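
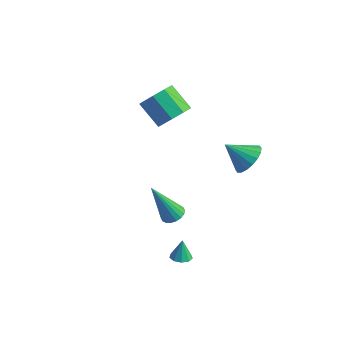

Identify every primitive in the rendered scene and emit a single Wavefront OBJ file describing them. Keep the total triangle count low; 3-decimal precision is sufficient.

v -2.392 2.012 3.35
v -2.006 1.357 3.85
v -3.162 1.393 4.79
v -3.548 2.048 4.29
v -1.823 1.916 4.054
v -2.979 1.953 4.993
v -1.906 2.52 3.928
v -3.062 2.556 4.868
v -2.217 2.886 3.532
v -3.373 2.923 4.471
v -2.61 2.843 3.05
v -3.765 2.88 3.99
v -2.901 2.411 2.71
v -4.056 2.448 3.649
v -2.954 1.792 2.668
v -4.109 1.829 3.608
v -2.744 1.276 2.946
v -3.9 1.313 3.886
v -2.37 1.104 3.413
v -3.525 1.141 4.353
v 0.635 3.52 1.105
v 0.962 4.011 1.758
v -0.275 2.94 1.995
v 0.676 4.237 1.614
v 0.382 4.321 1.368
v 0.139 4.246 1.071
v -0.006 4.028 0.78
v -0.024 3.709 0.553
v 0.088 3.353 0.436
v 0.309 3.03 0.451
v 0.594 2.804 0.595
v 0.888 2.72 0.841
v 1.131 2.795 1.138
v 1.277 3.013 1.429
v 1.295 3.332 1.656
v 1.182 3.688 1.773
v 1.302 -2.386 1.744
v 1.659 -2.028 1.986
v 0.698 -3.074 3.656
v 1.45 -1.894 1.968
v 1.211 -1.857 1.906
v 0.991 -1.925 1.812
v 0.832 -2.084 1.704
v 0.766 -2.303 1.605
v 0.806 -2.538 1.533
v 0.945 -2.743 1.503
v 1.154 -2.877 1.52
v 1.393 -2.914 1.582
v 1.613 -2.846 1.677
v 1.772 -2.687 1.784
v 1.838 -2.468 1.884
v 1.798 -2.233 1.956
v 1.113 -1.637 -1.954
v 1.615 -1.701 -1.898
v 1.027 -1.443 -0.966
v 1.545 -1.367 -1.969
v 1.273 -1.159 -2.033
v 0.925 -1.174 -2.06
v 0.665 -1.406 -2.037
v 0.615 -1.746 -1.975
v 0.797 -2.034 -1.903
v 1.127 -2.137 -1.855
v 1.45 -2.005 -1.853
f 2 1 5
f 2 5 3
f 3 5 6
f 3 6 4
f 5 1 7
f 5 7 6
f 6 7 8
f 6 8 4
f 7 1 9
f 7 9 8
f 8 9 10
f 8 10 4
f 9 1 11
f 9 11 10
f 10 11 12
f 10 12 4
f 11 1 13
f 11 13 12
f 12 13 14
f 12 14 4
f 13 1 15
f 13 15 14
f 14 15 16
f 14 16 4
f 15 1 17
f 15 17 16
f 16 17 18
f 16 18 4
f 17 1 19
f 17 19 18
f 18 19 20
f 18 20 4
f 19 1 2
f 19 2 20
f 20 2 3
f 20 3 4
f 22 21 24
f 22 24 23
f 24 21 25
f 24 25 23
f 25 21 26
f 25 26 23
f 26 21 27
f 26 27 23
f 27 21 28
f 27 28 23
f 28 21 29
f 28 29 23
f 29 21 30
f 29 30 23
f 30 21 31
f 30 31 23
f 31 21 32
f 31 32 23
f 32 21 33
f 32 33 23
f 33 21 34
f 33 34 23
f 34 21 35
f 34 35 23
f 35 21 36
f 35 36 23
f 36 21 22
f 36 22 23
f 38 37 40
f 38 40 39
f 40 37 41
f 40 41 39
f 41 37 42
f 41 42 39
f 42 37 43
f 42 43 39
f 43 37 44
f 43 44 39
f 44 37 45
f 44 45 39
f 45 37 46
f 45 46 39
f 46 37 47
f 46 47 39
f 47 37 48
f 47 48 39
f 48 37 49
f 48 49 39
f 49 37 50
f 49 50 39
f 50 37 51
f 50 51 39
f 51 37 52
f 51 52 39
f 52 37 38
f 52 38 39
f 54 53 56
f 54 56 55
f 56 53 57
f 56 57 55
f 57 53 58
f 57 58 55
f 58 53 59
f 58 59 55
f 59 53 60
f 59 60 55
f 60 53 61
f 60 61 55
f 61 53 62
f 61 62 55
f 62 53 63
f 62 63 55
f 63 53 54
f 63 54 55



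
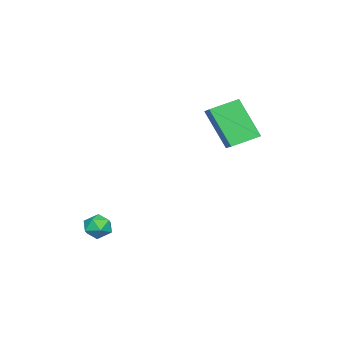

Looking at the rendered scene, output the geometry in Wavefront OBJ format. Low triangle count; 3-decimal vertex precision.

v 2.85 -1.846 -1.69
v 3.244 -2.302 -1.988
v 2.576 -2.578 -0.932
v 2.97 -3.034 -1.23
v 3.244 -2.505 -0.918
v 3.414 -2.053 -1.387
v 2.406 -2.827 -1.533
v 2.576 -2.375 -2.002
v 2.97 -2.909 -1.891
v 3.488 -2.71 -1.511
v 2.332 -2.17 -1.409
v 2.85 -1.971 -1.029
v -2.096 0.915 1.652
v -2.361 -0.181 3.471
v -3.004 1.835 2.074
v -3.269 0.739 3.892
v -1.311 1.481 2.108
v -1.576 0.385 3.926
v -2.219 2.401 2.529
v -2.484 1.305 4.348
f 1 12 6
f 1 6 2
f 1 2 8
f 1 8 11
f 1 11 12
f 2 6 10
f 6 12 5
f 12 11 3
f 11 8 7
f 8 2 9
f 4 10 5
f 4 5 3
f 4 3 7
f 4 7 9
f 4 9 10
f 5 10 6
f 3 5 12
f 7 3 11
f 9 7 8
f 10 9 2
f 14 16 13
f 17 14 13
f 13 16 15
f 15 17 13
f 14 20 16
f 18 14 17
f 18 20 14
f 16 20 15
f 19 17 15
f 15 20 19
f 19 18 17
f 20 18 19



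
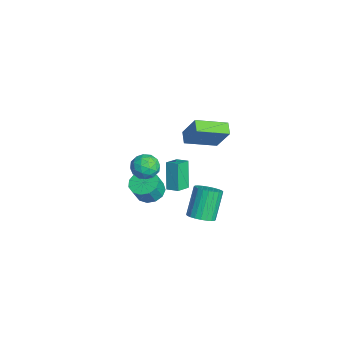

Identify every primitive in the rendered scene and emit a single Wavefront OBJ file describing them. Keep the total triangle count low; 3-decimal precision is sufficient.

v 1.885 2.968 -2.208
v 2.686 3.156 -1.842
v 1.715 3.8 -0.047
v 0.915 3.612 -0.412
v 2.607 3.462 -1.995
v 1.636 4.106 -0.2
v 2.417 3.693 -2.18
v 1.447 4.337 -0.385
v 2.147 3.814 -2.369
v 1.177 4.458 -0.574
v 1.837 3.805 -2.534
v 0.867 4.449 -0.739
v 1.535 3.67 -2.649
v 0.564 4.314 -0.854
v 1.285 3.427 -2.697
v 0.315 4.071 -0.901
v 1.127 3.114 -2.67
v 0.157 3.758 -0.875
v 1.085 2.78 -2.573
v 0.114 3.424 -0.778
v 1.164 2.474 -2.42
v 0.193 3.118 -0.625
v 1.353 2.243 -2.235
v 0.383 2.887 -0.44
v 1.623 2.122 -2.046
v 0.653 2.766 -0.251
v 1.933 2.131 -1.881
v 0.963 2.775 -0.086
v 2.236 2.266 -1.766
v 1.265 2.91 0.029
v 2.485 2.509 -1.719
v 1.515 3.153 0.077
v 2.643 2.822 -1.745
v 1.673 3.466 0.05
v -0.331 4.342 2.546
v -0.152 2.295 3.211
v -1.145 4.394 2.927
v -0.966 2.347 3.592
v 0.486 4.953 4.208
v 0.665 2.906 4.873
v -0.328 5.005 4.589
v -0.149 2.958 5.254
v -4.196 0.865 -4.5
v -3.438 1.532 -4.524
v -2.966 1.041 -3.244
v -3.724 0.375 -3.22
v -3.872 1.792 -4.265
v -3.4 1.302 -2.984
v -4.409 1.758 -4.08
v -3.937 1.268 -2.799
v -4.878 1.441 -4.028
v -4.406 0.951 -2.748
v -5.131 0.941 -4.127
v -4.659 0.45 -2.846
v -5.087 0.417 -4.344
v -4.615 -0.074 -3.063
v -4.76 0.035 -4.61
v -4.288 -0.456 -3.33
v -4.254 -0.083 -4.842
v -3.782 -0.574 -3.562
v -3.729 0.1 -4.965
v -3.258 -0.391 -3.685
v -3.353 0.526 -4.941
v -2.881 0.035 -3.661
v -3.244 1.06 -4.777
v -2.772 0.569 -3.496
v -0.571 0.597 1.193
v 0.264 0.764 1.653
v -0.304 -0.944 1.267
v 0.531 -0.777 1.727
v -0.31 -0.597 2.171
v -0.475 0.355 2.125
v 0.435 -0.535 0.795
v 0.27 0.417 0.749
v 0.885 0.064 1.407
v 0.425 0.025 2.257
v -0.465 -0.205 0.663
v -0.925 -0.244 1.513
v -0.177 0.816 1.416
v 0.137 -0.996 1.504
v -0.357 -0.89 1.764
v 0.133 -0.792 2.035
v -0.611 0.575 1.694
v -0.12 0.673 1.964
v -0.458 -0.127 2.268
v 0.08 -0.853 0.956
v 0.571 -0.755 1.226
v -0.173 0.612 0.885
v 0.317 0.71 1.156
v 0.418 -0.053 0.652
v 0.679 0.502 1.542
v 0.836 -0.403 1.586
v 0.779 -0.261 1.038
v 0.683 0.299 1.011
v 0.409 0.48 2.042
v 0.565 -0.426 2.085
v 0.071 -0.32 2.346
v -0.026 0.239 2.319
v 0.774 0.068 1.897
v -0.605 0.246 0.835
v -0.449 -0.66 0.878
v -0.014 -0.419 0.601
v -0.111 0.14 0.574
v -0.876 0.223 1.334
v -0.719 -0.682 1.378
v -0.723 -0.479 1.909
v -0.819 0.081 1.882
v -0.814 -0.248 1.023
v 1.186 0.999 0.168
v 0.332 1.122 1.961
v 0.482 1.765 -0.22
v -0.373 1.887 1.573
v 1.733 1.613 0.387
v 0.878 1.735 2.18
v 1.028 2.378 -0.001
v 0.174 2.501 1.792
f 2 1 5
f 2 5 3
f 3 5 6
f 3 6 4
f 5 1 7
f 5 7 6
f 6 7 8
f 6 8 4
f 7 1 9
f 7 9 8
f 8 9 10
f 8 10 4
f 9 1 11
f 9 11 10
f 10 11 12
f 10 12 4
f 11 1 13
f 11 13 12
f 12 13 14
f 12 14 4
f 13 1 15
f 13 15 14
f 14 15 16
f 14 16 4
f 15 1 17
f 15 17 16
f 16 17 18
f 16 18 4
f 17 1 19
f 17 19 18
f 18 19 20
f 18 20 4
f 19 1 21
f 19 21 20
f 20 21 22
f 20 22 4
f 21 1 23
f 21 23 22
f 22 23 24
f 22 24 4
f 23 1 25
f 23 25 24
f 24 25 26
f 24 26 4
f 25 1 27
f 25 27 26
f 26 27 28
f 26 28 4
f 27 1 29
f 27 29 28
f 28 29 30
f 28 30 4
f 29 1 31
f 29 31 30
f 30 31 32
f 30 32 4
f 31 1 33
f 31 33 32
f 32 33 34
f 32 34 4
f 33 1 2
f 33 2 34
f 34 2 3
f 34 3 4
f 36 38 35
f 39 36 35
f 35 38 37
f 37 39 35
f 36 42 38
f 40 36 39
f 40 42 36
f 38 42 37
f 41 39 37
f 37 42 41
f 41 40 39
f 42 40 41
f 44 43 47
f 44 47 45
f 45 47 48
f 45 48 46
f 47 43 49
f 47 49 48
f 48 49 50
f 48 50 46
f 49 43 51
f 49 51 50
f 50 51 52
f 50 52 46
f 51 43 53
f 51 53 52
f 52 53 54
f 52 54 46
f 53 43 55
f 53 55 54
f 54 55 56
f 54 56 46
f 55 43 57
f 55 57 56
f 56 57 58
f 56 58 46
f 57 43 59
f 57 59 58
f 58 59 60
f 58 60 46
f 59 43 61
f 59 61 60
f 60 61 62
f 60 62 46
f 61 43 63
f 61 63 62
f 62 63 64
f 62 64 46
f 63 43 65
f 63 65 64
f 64 65 66
f 64 66 46
f 65 43 44
f 65 44 66
f 66 44 45
f 66 45 46
f 67 104 83
f 104 78 107
f 83 107 72
f 104 107 83
f 67 83 79
f 83 72 84
f 79 84 68
f 83 84 79
f 67 79 88
f 79 68 89
f 88 89 74
f 79 89 88
f 67 88 100
f 88 74 103
f 100 103 77
f 88 103 100
f 67 100 104
f 100 77 108
f 104 108 78
f 100 108 104
f 68 84 95
f 84 72 98
f 95 98 76
f 84 98 95
f 72 107 85
f 107 78 106
f 85 106 71
f 107 106 85
f 78 108 105
f 108 77 101
f 105 101 69
f 108 101 105
f 77 103 102
f 103 74 90
f 102 90 73
f 103 90 102
f 74 89 94
f 89 68 91
f 94 91 75
f 89 91 94
f 70 96 82
f 96 76 97
f 82 97 71
f 96 97 82
f 70 82 80
f 82 71 81
f 80 81 69
f 82 81 80
f 70 80 87
f 80 69 86
f 87 86 73
f 80 86 87
f 70 87 92
f 87 73 93
f 92 93 75
f 87 93 92
f 70 92 96
f 92 75 99
f 96 99 76
f 92 99 96
f 71 97 85
f 97 76 98
f 85 98 72
f 97 98 85
f 69 81 105
f 81 71 106
f 105 106 78
f 81 106 105
f 73 86 102
f 86 69 101
f 102 101 77
f 86 101 102
f 75 93 94
f 93 73 90
f 94 90 74
f 93 90 94
f 76 99 95
f 99 75 91
f 95 91 68
f 99 91 95
f 110 112 109
f 113 110 109
f 109 112 111
f 111 113 109
f 110 116 112
f 114 110 113
f 114 116 110
f 112 116 111
f 115 113 111
f 111 116 115
f 115 114 113
f 116 114 115



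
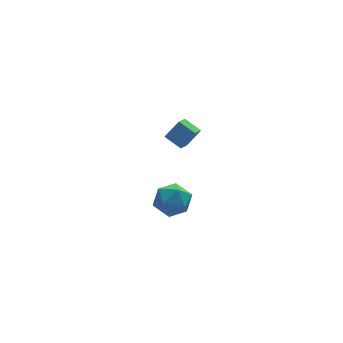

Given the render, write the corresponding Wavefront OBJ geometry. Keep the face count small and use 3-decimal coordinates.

v 0.259 -3.676 2.408
v -0.317 -4.431 2.901
v -0.399 -2.855 2.896
v -0.975 -3.61 3.389
v 1.075 -3.63 3.431
v 0.499 -4.385 3.924
v 0.417 -2.809 3.919
v -0.159 -3.564 4.412
v -0.429 -0.892 -3.931
v 0.417 -1.141 -3.074
v -0.497 -2.819 -4.426
v 0.349 -3.068 -3.569
v -0.782 -2.722 -3.233
v -0.741 -1.531 -2.928
v 0.661 -2.429 -4.572
v 0.702 -1.238 -4.267
v 1.091 -2.091 -3.47
v 0.199 -2.273 -2.643
v -0.279 -1.687 -4.857
v -1.171 -1.869 -4.03
f 2 4 1
f 5 2 1
f 1 4 3
f 3 5 1
f 2 8 4
f 6 2 5
f 6 8 2
f 4 8 3
f 7 5 3
f 3 8 7
f 7 6 5
f 8 6 7
f 9 20 14
f 9 14 10
f 9 10 16
f 9 16 19
f 9 19 20
f 10 14 18
f 14 20 13
f 20 19 11
f 19 16 15
f 16 10 17
f 12 18 13
f 12 13 11
f 12 11 15
f 12 15 17
f 12 17 18
f 13 18 14
f 11 13 20
f 15 11 19
f 17 15 16
f 18 17 10



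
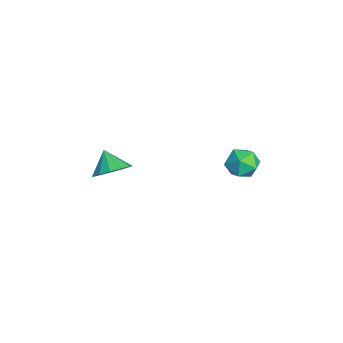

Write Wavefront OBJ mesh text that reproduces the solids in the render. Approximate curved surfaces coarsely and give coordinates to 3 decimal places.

v 0.061 3.612 1.684
v 0.578 3.134 1.067
v -0.078 2.366 2.533
v 0.439 1.888 1.916
v 0.835 2.553 2.442
v 0.92 3.324 1.917
v -0.42 2.176 1.683
v -0.335 2.947 1.158
v 0.28 2.247 1.066
v 1.056 2.48 1.535
v -0.556 3.02 2.065
v 0.22 3.253 2.534
v -0.627 -3.218 0.895
v 0.128 -3.336 1.54
v -1.453 -3.542 1.805
v -0.035 -2.799 1.583
v -0.386 -2.394 1.408
v -0.814 -2.251 1.07
v -1.182 -2.415 0.677
v -1.375 -2.834 0.353
v -1.33 -3.375 0.201
v -1.062 -3.866 0.27
v -0.656 -4.151 0.537
v -0.241 -4.14 0.918
v 0.052 -3.836 1.292
f 1 12 6
f 1 6 2
f 1 2 8
f 1 8 11
f 1 11 12
f 2 6 10
f 6 12 5
f 12 11 3
f 11 8 7
f 8 2 9
f 4 10 5
f 4 5 3
f 4 3 7
f 4 7 9
f 4 9 10
f 5 10 6
f 3 5 12
f 7 3 11
f 9 7 8
f 10 9 2
f 14 13 16
f 14 16 15
f 16 13 17
f 16 17 15
f 17 13 18
f 17 18 15
f 18 13 19
f 18 19 15
f 19 13 20
f 19 20 15
f 20 13 21
f 20 21 15
f 21 13 22
f 21 22 15
f 22 13 23
f 22 23 15
f 23 13 24
f 23 24 15
f 24 13 25
f 24 25 15
f 25 13 14
f 25 14 15



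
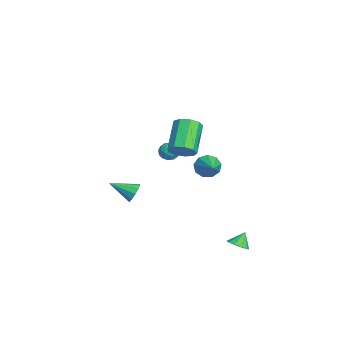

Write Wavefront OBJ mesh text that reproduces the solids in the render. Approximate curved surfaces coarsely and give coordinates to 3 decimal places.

v 4.138 3.401 -4.392
v 4.788 3.51 -4.188
v 3.802 3.859 -3.568
v 4.666 3.844 -4.423
v 4.342 4.009 -4.646
v 3.94 3.942 -4.772
v 3.614 3.668 -4.753
v 3.487 3.292 -4.596
v 3.609 2.958 -4.361
v 3.933 2.793 -4.137
v 4.335 2.861 -4.011
v 4.661 3.135 -4.031
v -2.597 2.498 -1.584
v -2.272 2.18 -2.302
v -0.823 2.622 -0.836
v -2.298 2.76 -2.336
v -2.464 3.218 -2.018
v -2.692 3.339 -1.497
v -2.876 3.067 -1.017
v -2.929 2.529 -0.802
v -2.827 1.977 -0.954
v -2.617 1.669 -1.4
v -2.398 1.749 -1.933
v -2.043 -1.894 -3.308
v -1.624 -1.694 -2.719
v -2.377 -3.366 -2.572
v -2.059 -1.555 -2.639
v -2.488 -1.546 -2.815
v -2.747 -1.669 -3.179
v -2.737 -1.878 -3.593
v -2.461 -2.093 -3.898
v -2.026 -2.232 -3.977
v -1.598 -2.242 -3.802
v -1.339 -2.118 -3.437
v -1.349 -1.909 -3.024
v 3.268 0.339 2.851
v 3.771 0.915 3.221
v 2.195 1.417 4.58
v 1.692 0.841 4.209
v 3.474 1.161 2.786
v 1.898 1.663 4.144
v 3.081 1.022 2.381
v 1.505 1.524 3.739
v 2.775 0.564 2.196
v 1.199 1.066 3.554
v 2.7 -0 2.317
v 1.124 0.502 3.676
v 2.89 -0.405 2.688
v 1.315 0.097 4.047
v 3.258 -0.462 3.135
v 1.682 0.04 4.494
v 3.63 -0.144 3.449
v 2.054 0.358 4.808
v 3.832 0.4 3.483
v 2.257 0.902 4.842
v -4.2 0.321 -0.69
v -3.827 0.751 -0.292
v -3.253 -0.131 -1.088
v -2.88 0.299 -0.69
v -3.254 -0.208 -0.398
v -3.839 0.072 -0.152
v -3.241 0.548 -1.228
v -3.826 0.828 -0.982
v -3.235 0.892 -0.625
v -3.243 0.424 -0.112
v -3.837 0.196 -1.268
v -3.845 -0.272 -0.755
v -4.097 0.576 -0.456
v -2.983 0.044 -0.924
v -3.203 -0.254 -0.752
v -2.984 -0.001 -0.518
v -4.104 0.177 -0.374
v -3.885 0.429 -0.14
v -3.548 -0.134 -0.202
v -3.195 0.191 -1.24
v -2.976 0.443 -1.006
v -4.096 0.621 -0.862
v -3.877 0.874 -0.628
v -3.532 0.754 -1.178
v -3.53 0.911 -0.418
v -2.973 0.645 -0.652
v -3.185 0.792 -0.968
v -3.529 0.956 -0.823
v -3.534 0.637 -0.116
v -2.977 0.37 -0.35
v -3.197 0.073 -0.179
v -3.541 0.237 -0.034
v -3.186 0.719 -0.312
v -4.103 0.25 -1.03
v -3.546 -0.017 -1.264
v -3.539 0.383 -1.346
v -3.883 0.547 -1.201
v -4.107 -0.025 -0.728
v -3.55 -0.291 -0.962
v -3.551 -0.336 -0.557
v -3.895 -0.172 -0.412
v -3.894 -0.099 -1.068
f 2 1 4
f 2 4 3
f 4 1 5
f 4 5 3
f 5 1 6
f 5 6 3
f 6 1 7
f 6 7 3
f 7 1 8
f 7 8 3
f 8 1 9
f 8 9 3
f 9 1 10
f 9 10 3
f 10 1 11
f 10 11 3
f 11 1 12
f 11 12 3
f 12 1 2
f 12 2 3
f 14 13 16
f 14 16 15
f 16 13 17
f 16 17 15
f 17 13 18
f 17 18 15
f 18 13 19
f 18 19 15
f 19 13 20
f 19 20 15
f 20 13 21
f 20 21 15
f 21 13 22
f 21 22 15
f 22 13 23
f 22 23 15
f 23 13 14
f 23 14 15
f 25 24 27
f 25 27 26
f 27 24 28
f 27 28 26
f 28 24 29
f 28 29 26
f 29 24 30
f 29 30 26
f 30 24 31
f 30 31 26
f 31 24 32
f 31 32 26
f 32 24 33
f 32 33 26
f 33 24 34
f 33 34 26
f 34 24 35
f 34 35 26
f 35 24 25
f 35 25 26
f 37 36 40
f 37 40 38
f 38 40 41
f 38 41 39
f 40 36 42
f 40 42 41
f 41 42 43
f 41 43 39
f 42 36 44
f 42 44 43
f 43 44 45
f 43 45 39
f 44 36 46
f 44 46 45
f 45 46 47
f 45 47 39
f 46 36 48
f 46 48 47
f 47 48 49
f 47 49 39
f 48 36 50
f 48 50 49
f 49 50 51
f 49 51 39
f 50 36 52
f 50 52 51
f 51 52 53
f 51 53 39
f 52 36 54
f 52 54 53
f 53 54 55
f 53 55 39
f 54 36 37
f 54 37 55
f 55 37 38
f 55 38 39
f 56 93 72
f 93 67 96
f 72 96 61
f 93 96 72
f 56 72 68
f 72 61 73
f 68 73 57
f 72 73 68
f 56 68 77
f 68 57 78
f 77 78 63
f 68 78 77
f 56 77 89
f 77 63 92
f 89 92 66
f 77 92 89
f 56 89 93
f 89 66 97
f 93 97 67
f 89 97 93
f 57 73 84
f 73 61 87
f 84 87 65
f 73 87 84
f 61 96 74
f 96 67 95
f 74 95 60
f 96 95 74
f 67 97 94
f 97 66 90
f 94 90 58
f 97 90 94
f 66 92 91
f 92 63 79
f 91 79 62
f 92 79 91
f 63 78 83
f 78 57 80
f 83 80 64
f 78 80 83
f 59 85 71
f 85 65 86
f 71 86 60
f 85 86 71
f 59 71 69
f 71 60 70
f 69 70 58
f 71 70 69
f 59 69 76
f 69 58 75
f 76 75 62
f 69 75 76
f 59 76 81
f 76 62 82
f 81 82 64
f 76 82 81
f 59 81 85
f 81 64 88
f 85 88 65
f 81 88 85
f 60 86 74
f 86 65 87
f 74 87 61
f 86 87 74
f 58 70 94
f 70 60 95
f 94 95 67
f 70 95 94
f 62 75 91
f 75 58 90
f 91 90 66
f 75 90 91
f 64 82 83
f 82 62 79
f 83 79 63
f 82 79 83
f 65 88 84
f 88 64 80
f 84 80 57
f 88 80 84



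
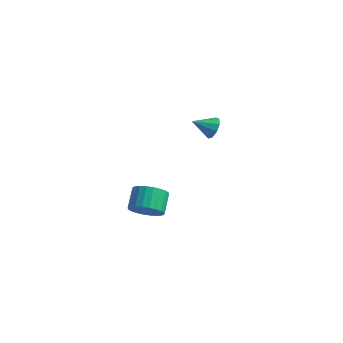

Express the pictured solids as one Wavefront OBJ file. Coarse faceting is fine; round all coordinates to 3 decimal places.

v -0.607 -3.029 2.86
v -0.296 -2.548 2.192
v -0.521 -1.569 2.793
v -0.833 -2.051 3.46
v -0.628 -2.573 2.108
v -0.853 -1.594 2.708
v -0.956 -2.667 2.138
v -1.182 -1.688 2.738
v -1.232 -2.816 2.278
v -1.457 -1.837 2.878
v -1.413 -2.998 2.506
v -1.638 -2.019 3.107
v -1.471 -3.184 2.789
v -1.696 -2.206 3.389
v -1.397 -3.347 3.082
v -1.622 -2.369 3.682
v -1.204 -3.462 3.341
v -1.429 -2.483 3.942
v -0.919 -3.511 3.527
v -1.144 -2.532 4.128
v -0.587 -3.486 3.612
v -0.812 -2.507 4.212
v -0.258 -3.392 3.582
v -0.484 -2.413 4.182
v 0.017 -3.243 3.442
v -0.208 -2.264 4.042
v 0.198 -3.061 3.213
v -0.027 -2.082 3.814
v 0.256 -2.874 2.931
v 0.031 -1.896 3.531
v 0.182 -2.711 2.638
v -0.043 -1.733 3.238
v -0.011 -2.597 2.378
v -0.236 -1.618 2.979
v -0.32 3.982 3.508
v 0.07 3.873 4.029
v -1.24 3.478 4.092
v -0.128 4.277 4.067
v -0.416 4.543 3.843
v -0.659 4.547 3.463
v -0.744 4.286 3.104
v -0.631 3.884 2.934
v -0.372 3.527 3.033
v -0.089 3.384 3.354
v 0.085 3.52 3.748
f 2 1 5
f 2 5 3
f 3 5 6
f 3 6 4
f 5 1 7
f 5 7 6
f 6 7 8
f 6 8 4
f 7 1 9
f 7 9 8
f 8 9 10
f 8 10 4
f 9 1 11
f 9 11 10
f 10 11 12
f 10 12 4
f 11 1 13
f 11 13 12
f 12 13 14
f 12 14 4
f 13 1 15
f 13 15 14
f 14 15 16
f 14 16 4
f 15 1 17
f 15 17 16
f 16 17 18
f 16 18 4
f 17 1 19
f 17 19 18
f 18 19 20
f 18 20 4
f 19 1 21
f 19 21 20
f 20 21 22
f 20 22 4
f 21 1 23
f 21 23 22
f 22 23 24
f 22 24 4
f 23 1 25
f 23 25 24
f 24 25 26
f 24 26 4
f 25 1 27
f 25 27 26
f 26 27 28
f 26 28 4
f 27 1 29
f 27 29 28
f 28 29 30
f 28 30 4
f 29 1 31
f 29 31 30
f 30 31 32
f 30 32 4
f 31 1 33
f 31 33 32
f 32 33 34
f 32 34 4
f 33 1 2
f 33 2 34
f 34 2 3
f 34 3 4
f 36 35 38
f 36 38 37
f 38 35 39
f 38 39 37
f 39 35 40
f 39 40 37
f 40 35 41
f 40 41 37
f 41 35 42
f 41 42 37
f 42 35 43
f 42 43 37
f 43 35 44
f 43 44 37
f 44 35 45
f 44 45 37
f 45 35 36
f 45 36 37



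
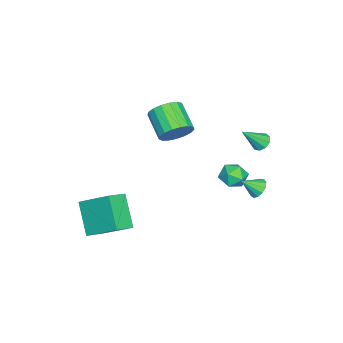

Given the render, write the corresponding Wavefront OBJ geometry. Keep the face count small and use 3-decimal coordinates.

v -2.915 3.824 -0.776
v -2.6 3.556 -1.182
v -2.145 3.016 0.356
v -2.418 3.889 -1.068
v -2.469 4.192 -0.817
v -2.729 4.323 -0.547
v -3.076 4.22 -0.384
v -3.348 3.932 -0.404
v -3.417 3.593 -0.599
v -3.252 3.363 -0.876
v -2.929 3.348 -1.107
v 0.064 0.322 1.115
v 0.672 0.31 1.832
v -0.377 -0.655 2.703
v -0.984 -0.642 1.985
v 0.413 0.668 1.916
v -0.636 -0.297 2.787
v 0.074 0.946 1.817
v -0.975 -0.018 2.688
v -0.267 1.082 1.557
v -1.316 0.118 2.428
v -0.532 1.044 1.196
v -1.581 0.079 2.067
v -0.661 0.841 0.816
v -1.709 -0.124 1.687
v -0.623 0.518 0.504
v -1.672 -0.446 1.375
v -0.428 0.151 0.332
v -1.477 -0.814 1.203
v -0.12 -0.177 0.34
v -1.169 -1.142 1.211
v 0.23 -0.39 0.525
v -0.819 -1.355 1.396
v 0.542 -0.441 0.845
v -0.506 -1.405 1.716
v 0.745 -0.316 1.227
v -0.304 -1.281 2.098
v 0.792 -0.045 1.583
v -0.257 -1.01 2.454
v -1.253 4.204 -3.064
v -1.033 3.892 -3.565
v -0.847 3.416 -2.396
v -0.774 4.113 -3.463
v -0.668 4.362 -3.234
v -0.747 4.561 -2.951
v -0.987 4.647 -2.704
v -1.312 4.592 -2.571
v -1.618 4.414 -2.595
v -1.808 4.169 -2.768
v -1.822 3.935 -3.035
v -1.656 3.787 -3.311
v -1.362 3.771 -3.509
v 2.356 -3.176 -3.154
v 3.351 -3.653 -2.683
v 2.638 -1.467 -2.022
v 3.634 -1.944 -1.55
v 3.466 -2.356 -4.67
v 4.462 -2.833 -4.198
v 3.749 -0.647 -3.537
v 4.744 -1.124 -3.066
v -2.955 3.202 -3.451
v -2.116 3.117 -3.329
v -3.064 1.843 -3.651
v -2.225 1.758 -3.529
v -2.73 1.969 -2.877
v -2.663 2.809 -2.754
v -2.517 2.151 -4.226
v -2.45 2.991 -4.103
v -1.845 2.467 -3.809
v -1.977 2.355 -2.975
v -3.203 2.605 -4.005
v -3.335 2.493 -3.171
f 2 1 4
f 2 4 3
f 4 1 5
f 4 5 3
f 5 1 6
f 5 6 3
f 6 1 7
f 6 7 3
f 7 1 8
f 7 8 3
f 8 1 9
f 8 9 3
f 9 1 10
f 9 10 3
f 10 1 11
f 10 11 3
f 11 1 2
f 11 2 3
f 13 12 16
f 13 16 14
f 14 16 17
f 14 17 15
f 16 12 18
f 16 18 17
f 17 18 19
f 17 19 15
f 18 12 20
f 18 20 19
f 19 20 21
f 19 21 15
f 20 12 22
f 20 22 21
f 21 22 23
f 21 23 15
f 22 12 24
f 22 24 23
f 23 24 25
f 23 25 15
f 24 12 26
f 24 26 25
f 25 26 27
f 25 27 15
f 26 12 28
f 26 28 27
f 27 28 29
f 27 29 15
f 28 12 30
f 28 30 29
f 29 30 31
f 29 31 15
f 30 12 32
f 30 32 31
f 31 32 33
f 31 33 15
f 32 12 34
f 32 34 33
f 33 34 35
f 33 35 15
f 34 12 36
f 34 36 35
f 35 36 37
f 35 37 15
f 36 12 38
f 36 38 37
f 37 38 39
f 37 39 15
f 38 12 13
f 38 13 39
f 39 13 14
f 39 14 15
f 41 40 43
f 41 43 42
f 43 40 44
f 43 44 42
f 44 40 45
f 44 45 42
f 45 40 46
f 45 46 42
f 46 40 47
f 46 47 42
f 47 40 48
f 47 48 42
f 48 40 49
f 48 49 42
f 49 40 50
f 49 50 42
f 50 40 51
f 50 51 42
f 51 40 52
f 51 52 42
f 52 40 41
f 52 41 42
f 54 56 53
f 57 54 53
f 53 56 55
f 55 57 53
f 54 60 56
f 58 54 57
f 58 60 54
f 56 60 55
f 59 57 55
f 55 60 59
f 59 58 57
f 60 58 59
f 61 72 66
f 61 66 62
f 61 62 68
f 61 68 71
f 61 71 72
f 62 66 70
f 66 72 65
f 72 71 63
f 71 68 67
f 68 62 69
f 64 70 65
f 64 65 63
f 64 63 67
f 64 67 69
f 64 69 70
f 65 70 66
f 63 65 72
f 67 63 71
f 69 67 68
f 70 69 62



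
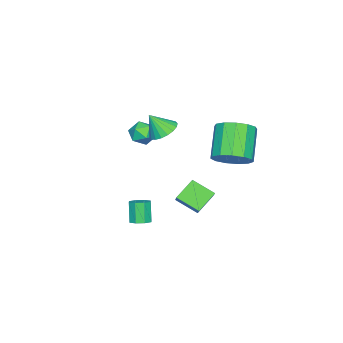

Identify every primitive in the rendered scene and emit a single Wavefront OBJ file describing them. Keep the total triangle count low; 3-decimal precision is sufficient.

v -3.266 -1.826 0.649
v -2.501 -2.027 0.824
v -3.599 -3.093 0.656
v -2.834 -3.294 0.831
v -3.289 -2.912 1.382
v -3.083 -2.129 1.377
v -3.017 -2.991 0.103
v -2.811 -2.208 0.098
v -2.347 -2.746 0.486
v -2.515 -2.697 1.277
v -3.585 -2.423 0.203
v -3.753 -2.374 0.994
v -0.795 -0.053 2.901
v 0.001 -0.049 2.665
v -0.465 -0.687 3.999
v -0.03 0.266 2.856
v -0.212 0.517 3.056
v -0.509 0.656 3.225
v -0.863 0.654 3.33
v -1.204 0.512 3.351
v -1.463 0.259 3.282
v -1.59 -0.057 3.138
v -1.56 -0.371 2.947
v -1.378 -0.623 2.747
v -1.08 -0.762 2.577
v -0.726 -0.76 2.472
v -0.386 -0.618 2.452
v -0.126 -0.364 2.52
v -4.095 -0.282 -2.921
v -3.116 0.325 -1.961
v -4.211 0.973 -3.597
v -3.231 1.58 -2.637
v -3.049 -0.64 -3.763
v -2.069 -0.033 -2.803
v -3.164 0.615 -4.439
v -2.185 1.222 -3.479
v -3.192 2.542 0.229
v -2.383 2.292 0.931
v -3.819 1.747 2.392
v -4.628 1.998 1.691
v -2.516 2.89 1.024
v -3.952 2.346 2.485
v -2.863 3.378 0.864
v -4.299 2.833 2.326
v -3.315 3.601 0.503
v -4.751 3.056 1.964
v -3.728 3.487 0.055
v -5.164 2.942 1.516
v -3.971 3.074 -0.338
v -5.407 2.529 1.124
v -3.966 2.492 -0.55
v -5.402 1.947 0.911
v -3.716 1.926 -0.516
v -5.152 1.381 0.946
v -3.299 1.555 -0.244
v -4.735 1.011 1.217
v -2.849 1.499 0.178
v -4.285 0.954 1.639
v -2.507 1.773 0.616
v -3.943 1.228 2.077
v 1.475 -0.093 -2.504
v 1.918 -0.459 -2.423
v 1.467 -0.753 -1.294
v 1.025 -0.387 -1.376
v 2.008 -0.049 -2.28
v 1.558 -0.342 -1.151
v 1.787 0.336 -2.269
v 1.336 0.042 -1.14
v 1.382 0.469 -2.395
v 0.932 0.175 -1.267
v 1.033 0.273 -2.586
v 0.582 -0.021 -1.457
v 0.942 -0.138 -2.729
v 0.492 -0.431 -1.6
v 1.164 -0.522 -2.74
v 0.713 -0.816 -1.611
v 1.568 -0.655 -2.613
v 1.118 -0.949 -1.485
f 1 12 6
f 1 6 2
f 1 2 8
f 1 8 11
f 1 11 12
f 2 6 10
f 6 12 5
f 12 11 3
f 11 8 7
f 8 2 9
f 4 10 5
f 4 5 3
f 4 3 7
f 4 7 9
f 4 9 10
f 5 10 6
f 3 5 12
f 7 3 11
f 9 7 8
f 10 9 2
f 14 13 16
f 14 16 15
f 16 13 17
f 16 17 15
f 17 13 18
f 17 18 15
f 18 13 19
f 18 19 15
f 19 13 20
f 19 20 15
f 20 13 21
f 20 21 15
f 21 13 22
f 21 22 15
f 22 13 23
f 22 23 15
f 23 13 24
f 23 24 15
f 24 13 25
f 24 25 15
f 25 13 26
f 25 26 15
f 26 13 27
f 26 27 15
f 27 13 28
f 27 28 15
f 28 13 14
f 28 14 15
f 30 32 29
f 33 30 29
f 29 32 31
f 31 33 29
f 30 36 32
f 34 30 33
f 34 36 30
f 32 36 31
f 35 33 31
f 31 36 35
f 35 34 33
f 36 34 35
f 38 37 41
f 38 41 39
f 39 41 42
f 39 42 40
f 41 37 43
f 41 43 42
f 42 43 44
f 42 44 40
f 43 37 45
f 43 45 44
f 44 45 46
f 44 46 40
f 45 37 47
f 45 47 46
f 46 47 48
f 46 48 40
f 47 37 49
f 47 49 48
f 48 49 50
f 48 50 40
f 49 37 51
f 49 51 50
f 50 51 52
f 50 52 40
f 51 37 53
f 51 53 52
f 52 53 54
f 52 54 40
f 53 37 55
f 53 55 54
f 54 55 56
f 54 56 40
f 55 37 57
f 55 57 56
f 56 57 58
f 56 58 40
f 57 37 59
f 57 59 58
f 58 59 60
f 58 60 40
f 59 37 38
f 59 38 60
f 60 38 39
f 60 39 40
f 62 61 65
f 62 65 63
f 63 65 66
f 63 66 64
f 65 61 67
f 65 67 66
f 66 67 68
f 66 68 64
f 67 61 69
f 67 69 68
f 68 69 70
f 68 70 64
f 69 61 71
f 69 71 70
f 70 71 72
f 70 72 64
f 71 61 73
f 71 73 72
f 72 73 74
f 72 74 64
f 73 61 75
f 73 75 74
f 74 75 76
f 74 76 64
f 75 61 77
f 75 77 76
f 76 77 78
f 76 78 64
f 77 61 62
f 77 62 78
f 78 62 63
f 78 63 64



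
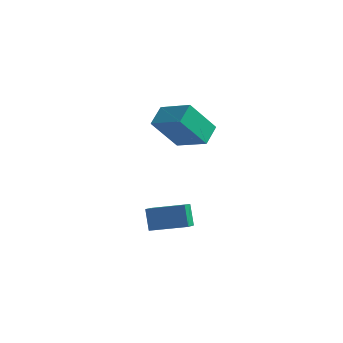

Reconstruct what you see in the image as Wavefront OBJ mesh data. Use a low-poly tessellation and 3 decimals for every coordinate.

v -0.328 0.386 3.103
v -0.364 1.378 3.621
v -1.879 0.674 2.443
v -1.915 1.666 2.961
v 0.495 1.234 1.539
v 0.459 2.226 2.057
v -1.056 1.522 0.879
v -1.092 2.514 1.397
v -1.664 0.283 -2.565
v -1.502 -0.579 -2.107
v -0.057 0.805 -2.15
v 0.106 -0.057 -1.693
v -1.266 -0.163 -3.547
v -1.103 -1.025 -3.09
v 0.342 0.359 -3.133
v 0.504 -0.503 -2.675
f 2 4 1
f 5 2 1
f 1 4 3
f 3 5 1
f 2 8 4
f 6 2 5
f 6 8 2
f 4 8 3
f 7 5 3
f 3 8 7
f 7 6 5
f 8 6 7
f 10 12 9
f 13 10 9
f 9 12 11
f 11 13 9
f 10 16 12
f 14 10 13
f 14 16 10
f 12 16 11
f 15 13 11
f 11 16 15
f 15 14 13
f 16 14 15



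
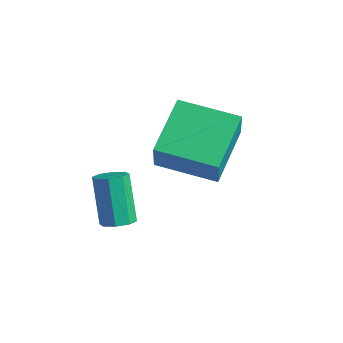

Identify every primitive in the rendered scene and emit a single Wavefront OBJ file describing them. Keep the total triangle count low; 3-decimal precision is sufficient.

v -1.088 2.776 -0.867
v -0.342 2.283 0.399
v -2.068 4.27 0.293
v -1.322 3.776 1.558
v 0.442 4.084 -1.258
v 1.188 3.59 0.007
v -0.538 5.577 -0.099
v 0.208 5.084 1.167
v -1.439 1.689 -3.316
v -1.021 1.346 -3.105
v -1.723 1.528 -1.414
v -2.141 1.871 -1.624
v -0.906 1.775 -3.104
v -1.608 1.957 -1.413
v -1.103 2.153 -3.226
v -1.805 2.335 -1.535
v -1.497 2.26 -3.401
v -2.199 2.442 -1.71
v -1.857 2.032 -3.526
v -2.559 2.214 -1.835
v -1.972 1.603 -3.527
v -2.674 1.785 -1.836
v -1.775 1.225 -3.405
v -2.477 1.407 -1.714
v -1.381 1.118 -3.23
v -2.083 1.3 -1.539
f 2 4 1
f 5 2 1
f 1 4 3
f 3 5 1
f 2 8 4
f 6 2 5
f 6 8 2
f 4 8 3
f 7 5 3
f 3 8 7
f 7 6 5
f 8 6 7
f 10 9 13
f 10 13 11
f 11 13 14
f 11 14 12
f 13 9 15
f 13 15 14
f 14 15 16
f 14 16 12
f 15 9 17
f 15 17 16
f 16 17 18
f 16 18 12
f 17 9 19
f 17 19 18
f 18 19 20
f 18 20 12
f 19 9 21
f 19 21 20
f 20 21 22
f 20 22 12
f 21 9 23
f 21 23 22
f 22 23 24
f 22 24 12
f 23 9 25
f 23 25 24
f 24 25 26
f 24 26 12
f 25 9 10
f 25 10 26
f 26 10 11
f 26 11 12



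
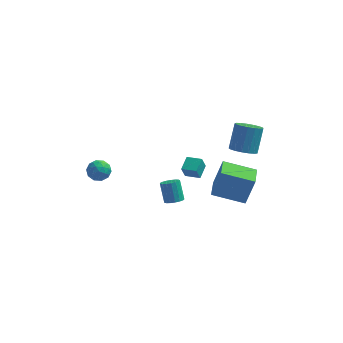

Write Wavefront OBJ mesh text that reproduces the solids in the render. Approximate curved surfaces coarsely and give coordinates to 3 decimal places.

v 0.261 2.688 -3.156
v 0.082 2.443 -2.363
v 0.447 3.566 -2.844
v 0.267 3.321 -2.05
v 1.133 2.459 -3.03
v 0.953 2.214 -2.236
v 1.318 3.337 -2.717
v 1.139 3.092 -1.924
v -3.46 -0.855 0.587
v -3.245 -1.223 0.027
v -4.475 -0.697 0.093
v -4.26 -1.065 -0.467
v -4.366 -1.39 0.149
v -3.738 -1.488 0.454
v -3.982 -0.432 -0.334
v -3.354 -0.53 -0.029
v -3.567 -0.962 -0.543
v -3.805 -1.554 -0.244
v -3.915 -0.366 0.364
v -4.153 -0.958 0.663
v -3.263 -1.053 0.35
v -4.457 -0.867 -0.23
v -4.519 -1.058 0.132
v -4.392 -1.275 -0.198
v -3.554 -1.209 0.601
v -3.427 -1.425 0.272
v -4.086 -1.523 0.344
v -4.293 -0.495 -0.152
v -4.166 -0.711 -0.481
v -3.328 -0.645 0.318
v -3.201 -0.862 -0.012
v -3.634 -0.397 -0.224
v -3.326 -1.116 -0.314
v -3.923 -1.023 -0.604
v -3.759 -0.651 -0.526
v -3.391 -0.708 -0.346
v -3.466 -1.464 -0.138
v -4.062 -1.371 -0.429
v -4.125 -1.562 -0.067
v -3.756 -1.62 0.113
v -3.655 -1.31 -0.473
v -3.658 -0.549 0.549
v -4.254 -0.456 0.258
v -3.964 -0.3 0.007
v -3.595 -0.358 0.187
v -3.797 -0.897 0.724
v -4.394 -0.804 0.434
v -4.329 -1.212 0.466
v -3.961 -1.269 0.646
v -4.065 -0.61 0.593
v 2.095 -0.527 -1.651
v 2.573 -0.308 0.06
v 2.048 0.783 -1.805
v 2.526 1.002 -0.094
v 3.934 -0.522 -2.166
v 4.412 -0.303 -0.455
v 3.887 0.788 -2.32
v 4.365 1.007 -0.609
v -0.067 0.708 -3.604
v 0.47 0.84 -3.515
v 0.144 1.444 -2.446
v -0.393 1.312 -2.536
v 0.376 1.046 -3.66
v 0.05 1.649 -2.591
v 0.181 1.174 -3.792
v -0.145 1.777 -2.723
v -0.07 1.195 -3.881
v -0.396 1.799 -2.812
v -0.322 1.105 -3.906
v -0.648 1.709 -2.837
v -0.514 0.924 -3.863
v -0.84 1.528 -2.794
v -0.605 0.694 -3.76
v -0.931 1.297 -2.691
v -0.572 0.467 -3.622
v -0.898 1.07 -2.553
v -0.423 0.295 -3.48
v -0.749 0.898 -2.411
v -0.193 0.218 -3.366
v -0.519 0.821 -2.297
v 0.066 0.253 -3.307
v -0.26 0.856 -2.238
v 0.294 0.393 -3.316
v -0.031 0.996 -2.247
v 0.44 0.604 -3.391
v 0.114 1.208 -2.322
v 3.539 1.669 0.356
v 4.065 2.124 -0.02
v 4.266 3.025 1.347
v 3.741 2.571 1.724
v 3.734 2.295 -0.085
v 3.935 3.196 1.283
v 3.359 2.323 -0.048
v 3.56 3.225 1.319
v 3.025 2.202 0.081
v 3.226 3.103 1.448
v 2.809 1.958 0.273
v 3.01 2.86 1.641
v 2.76 1.648 0.485
v 2.961 2.55 1.852
v 2.89 1.343 0.667
v 3.091 2.245 2.034
v 3.169 1.113 0.777
v 3.37 2.014 2.145
v 3.532 1.01 0.792
v 3.733 1.912 2.159
v 3.898 1.058 0.706
v 4.099 1.96 2.074
v 4.181 1.246 0.541
v 4.382 2.148 1.908
v 4.317 1.531 0.333
v 4.518 2.433 1.7
v 4.275 1.848 0.13
v 4.476 2.749 1.498
f 2 4 1
f 5 2 1
f 1 4 3
f 3 5 1
f 2 8 4
f 6 2 5
f 6 8 2
f 4 8 3
f 7 5 3
f 3 8 7
f 7 6 5
f 8 6 7
f 9 46 25
f 46 20 49
f 25 49 14
f 46 49 25
f 9 25 21
f 25 14 26
f 21 26 10
f 25 26 21
f 9 21 30
f 21 10 31
f 30 31 16
f 21 31 30
f 9 30 42
f 30 16 45
f 42 45 19
f 30 45 42
f 9 42 46
f 42 19 50
f 46 50 20
f 42 50 46
f 10 26 37
f 26 14 40
f 37 40 18
f 26 40 37
f 14 49 27
f 49 20 48
f 27 48 13
f 49 48 27
f 20 50 47
f 50 19 43
f 47 43 11
f 50 43 47
f 19 45 44
f 45 16 32
f 44 32 15
f 45 32 44
f 16 31 36
f 31 10 33
f 36 33 17
f 31 33 36
f 12 38 24
f 38 18 39
f 24 39 13
f 38 39 24
f 12 24 22
f 24 13 23
f 22 23 11
f 24 23 22
f 12 22 29
f 22 11 28
f 29 28 15
f 22 28 29
f 12 29 34
f 29 15 35
f 34 35 17
f 29 35 34
f 12 34 38
f 34 17 41
f 38 41 18
f 34 41 38
f 13 39 27
f 39 18 40
f 27 40 14
f 39 40 27
f 11 23 47
f 23 13 48
f 47 48 20
f 23 48 47
f 15 28 44
f 28 11 43
f 44 43 19
f 28 43 44
f 17 35 36
f 35 15 32
f 36 32 16
f 35 32 36
f 18 41 37
f 41 17 33
f 37 33 10
f 41 33 37
f 52 54 51
f 55 52 51
f 51 54 53
f 53 55 51
f 52 58 54
f 56 52 55
f 56 58 52
f 54 58 53
f 57 55 53
f 53 58 57
f 57 56 55
f 58 56 57
f 60 59 63
f 60 63 61
f 61 63 64
f 61 64 62
f 63 59 65
f 63 65 64
f 64 65 66
f 64 66 62
f 65 59 67
f 65 67 66
f 66 67 68
f 66 68 62
f 67 59 69
f 67 69 68
f 68 69 70
f 68 70 62
f 69 59 71
f 69 71 70
f 70 71 72
f 70 72 62
f 71 59 73
f 71 73 72
f 72 73 74
f 72 74 62
f 73 59 75
f 73 75 74
f 74 75 76
f 74 76 62
f 75 59 77
f 75 77 76
f 76 77 78
f 76 78 62
f 77 59 79
f 77 79 78
f 78 79 80
f 78 80 62
f 79 59 81
f 79 81 80
f 80 81 82
f 80 82 62
f 81 59 83
f 81 83 82
f 82 83 84
f 82 84 62
f 83 59 85
f 83 85 84
f 84 85 86
f 84 86 62
f 85 59 60
f 85 60 86
f 86 60 61
f 86 61 62
f 88 87 91
f 88 91 89
f 89 91 92
f 89 92 90
f 91 87 93
f 91 93 92
f 92 93 94
f 92 94 90
f 93 87 95
f 93 95 94
f 94 95 96
f 94 96 90
f 95 87 97
f 95 97 96
f 96 97 98
f 96 98 90
f 97 87 99
f 97 99 98
f 98 99 100
f 98 100 90
f 99 87 101
f 99 101 100
f 100 101 102
f 100 102 90
f 101 87 103
f 101 103 102
f 102 103 104
f 102 104 90
f 103 87 105
f 103 105 104
f 104 105 106
f 104 106 90
f 105 87 107
f 105 107 106
f 106 107 108
f 106 108 90
f 107 87 109
f 107 109 108
f 108 109 110
f 108 110 90
f 109 87 111
f 109 111 110
f 110 111 112
f 110 112 90
f 111 87 113
f 111 113 112
f 112 113 114
f 112 114 90
f 113 87 88
f 113 88 114
f 114 88 89
f 114 89 90



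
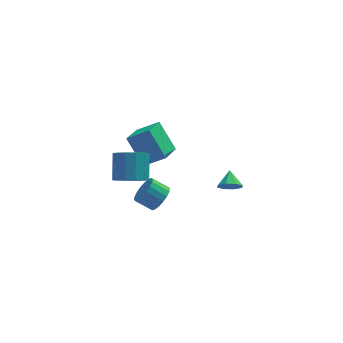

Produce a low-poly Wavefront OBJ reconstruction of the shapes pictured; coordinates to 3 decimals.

v 2.483 -0.426 -2.621
v 2.76 -0.087 -3.193
v 2.597 0.466 -2.039
v 2.212 -0.037 -3.163
v 1.823 -0.215 -2.815
v 1.821 -0.516 -2.353
v 2.207 -0.764 -2.048
v 2.755 -0.814 -2.079
v 3.144 -0.636 -2.426
v 3.146 -0.335 -2.888
v -1.984 4.57 -1.623
v -2.704 3.047 -0.99
v -0.763 4.317 -0.844
v -1.484 2.794 -0.211
v -1.196 3.546 -3.189
v -1.917 2.023 -2.556
v 0.024 3.293 -2.41
v -0.696 1.77 -1.777
v -1.6 -3.547 -0.312
v -1.125 -3.033 0.115
v -1.965 -2.759 0.719
v -2.44 -3.273 0.292
v -1.251 -2.822 -0.155
v -2.09 -2.548 0.449
v -1.446 -2.755 -0.456
v -2.285 -2.481 0.148
v -1.671 -2.844 -0.729
v -2.511 -2.57 -0.125
v -1.882 -3.073 -0.919
v -2.722 -2.799 -0.315
v -2.038 -3.396 -0.989
v -2.877 -3.122 -0.385
v -2.107 -3.748 -0.925
v -2.946 -3.475 -0.321
v -2.075 -4.061 -0.739
v -2.915 -3.787 -0.135
v -1.95 -4.272 -0.469
v -2.789 -3.998 0.135
v -1.755 -4.339 -0.168
v -2.594 -4.065 0.436
v -1.529 -4.25 0.105
v -2.369 -3.976 0.709
v -1.318 -4.021 0.295
v -2.158 -3.747 0.899
v -1.163 -3.698 0.365
v -2.002 -3.424 0.969
v -1.094 -3.345 0.301
v -1.933 -3.072 0.905
v -2.874 -1.046 -0.914
v -2.271 -0.539 -1.48
v -2.122 0.633 -0.272
v -2.726 0.126 0.294
v -2.775 -0.36 -1.592
v -2.626 0.813 -0.384
v -3.311 -0.398 -1.489
v -3.162 0.774 -0.281
v -3.708 -0.642 -1.203
v -3.559 0.53 0.005
v -3.84 -1.014 -0.826
v -3.691 0.158 0.383
v -3.666 -1.397 -0.476
v -3.517 -0.225 0.732
v -3.24 -1.668 -0.266
v -3.091 -0.496 0.942
v -2.699 -1.742 -0.261
v -2.55 -0.57 0.947
v -2.213 -1.594 -0.464
v -2.064 -0.422 0.744
v -1.937 -1.273 -0.81
v -1.788 -0.101 0.399
v -1.959 -0.88 -1.188
v -1.81 0.292 0.02
f 2 1 4
f 2 4 3
f 4 1 5
f 4 5 3
f 5 1 6
f 5 6 3
f 6 1 7
f 6 7 3
f 7 1 8
f 7 8 3
f 8 1 9
f 8 9 3
f 9 1 10
f 9 10 3
f 10 1 2
f 10 2 3
f 12 14 11
f 15 12 11
f 11 14 13
f 13 15 11
f 12 18 14
f 16 12 15
f 16 18 12
f 14 18 13
f 17 15 13
f 13 18 17
f 17 16 15
f 18 16 17
f 20 19 23
f 20 23 21
f 21 23 24
f 21 24 22
f 23 19 25
f 23 25 24
f 24 25 26
f 24 26 22
f 25 19 27
f 25 27 26
f 26 27 28
f 26 28 22
f 27 19 29
f 27 29 28
f 28 29 30
f 28 30 22
f 29 19 31
f 29 31 30
f 30 31 32
f 30 32 22
f 31 19 33
f 31 33 32
f 32 33 34
f 32 34 22
f 33 19 35
f 33 35 34
f 34 35 36
f 34 36 22
f 35 19 37
f 35 37 36
f 36 37 38
f 36 38 22
f 37 19 39
f 37 39 38
f 38 39 40
f 38 40 22
f 39 19 41
f 39 41 40
f 40 41 42
f 40 42 22
f 41 19 43
f 41 43 42
f 42 43 44
f 42 44 22
f 43 19 45
f 43 45 44
f 44 45 46
f 44 46 22
f 45 19 47
f 45 47 46
f 46 47 48
f 46 48 22
f 47 19 20
f 47 20 48
f 48 20 21
f 48 21 22
f 50 49 53
f 50 53 51
f 51 53 54
f 51 54 52
f 53 49 55
f 53 55 54
f 54 55 56
f 54 56 52
f 55 49 57
f 55 57 56
f 56 57 58
f 56 58 52
f 57 49 59
f 57 59 58
f 58 59 60
f 58 60 52
f 59 49 61
f 59 61 60
f 60 61 62
f 60 62 52
f 61 49 63
f 61 63 62
f 62 63 64
f 62 64 52
f 63 49 65
f 63 65 64
f 64 65 66
f 64 66 52
f 65 49 67
f 65 67 66
f 66 67 68
f 66 68 52
f 67 49 69
f 67 69 68
f 68 69 70
f 68 70 52
f 69 49 71
f 69 71 70
f 70 71 72
f 70 72 52
f 71 49 50
f 71 50 72
f 72 50 51
f 72 51 52



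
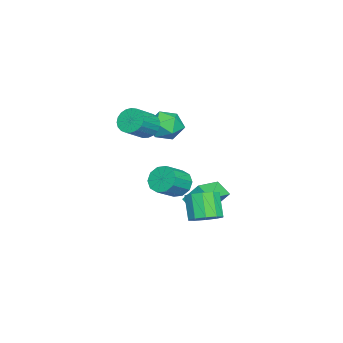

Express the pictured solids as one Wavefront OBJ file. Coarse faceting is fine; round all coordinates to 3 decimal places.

v -1.296 0.786 -2.24
v -1.329 1.688 -1.043
v -0.815 1.618 -2.854
v -0.848 2.52 -1.656
v 0.508 0.14 -1.704
v 0.475 1.042 -0.506
v 0.989 0.972 -2.317
v 0.956 1.874 -1.12
v -1.472 -2.498 2.78
v -1.124 -2.922 2.066
v 0.161 -3.485 3.026
v -0.188 -3.062 3.74
v -0.961 -2.586 2.044
v 0.324 -3.149 3.005
v -0.886 -2.234 2.15
v 0.399 -2.798 3.111
v -0.912 -1.929 2.365
v 0.372 -2.492 3.325
v -1.036 -1.722 2.651
v 0.249 -2.285 3.612
v -1.235 -1.649 2.96
v 0.05 -2.212 3.92
v -1.475 -1.723 3.237
v -0.19 -2.286 4.198
v -1.714 -1.931 3.435
v -0.43 -2.495 4.396
v -1.912 -2.238 3.52
v -0.627 -2.801 4.481
v -2.034 -2.589 3.477
v -0.749 -3.152 4.438
v -2.058 -2.924 3.314
v -0.774 -3.488 4.274
v -1.982 -3.186 3.057
v -0.697 -3.75 4.018
v -1.817 -3.329 2.753
v -0.532 -3.893 3.714
v -1.593 -3.329 2.454
v -0.308 -3.892 3.415
v -1.347 -3.184 2.211
v -0.063 -3.748 3.171
v 1.709 0.246 0.198
v 2.194 1.029 0.073
v 3.376 0.438 0.957
v 2.891 -0.346 1.082
v 1.873 1.093 0.545
v 3.055 0.501 1.429
v 1.489 0.833 0.885
v 2.671 0.242 1.769
v 1.189 0.349 0.962
v 2.371 -0.242 1.846
v 1.088 -0.175 0.748
v 2.27 -0.766 1.632
v 1.224 -0.538 0.323
v 2.406 -1.129 1.207
v 1.545 -0.601 -0.149
v 2.727 -1.193 0.735
v 1.929 -0.342 -0.489
v 3.111 -0.933 0.395
v 2.229 0.142 -0.566
v 3.411 -0.449 0.318
v 2.33 0.666 -0.352
v 3.512 0.075 0.532
v 4.322 2.514 -0.746
v 4.869 1.706 -0.664
v 4.005 1.257 0.668
v 3.458 2.066 0.586
v 5.135 2.145 -0.343
v 4.272 1.696 0.989
v 5.091 2.726 -0.177
v 4.227 2.277 1.156
v 4.753 3.226 -0.227
v 3.889 2.777 1.105
v 4.25 3.454 -0.476
v 3.386 3.005 0.856
v 3.775 3.323 -0.828
v 2.911 2.874 0.504
v 3.508 2.884 -1.149
v 2.645 2.435 0.183
v 3.553 2.303 -1.316
v 2.689 1.854 0.017
v 3.891 1.803 -1.265
v 3.027 1.354 0.067
v 4.394 1.575 -1.016
v 3.53 1.126 0.316
v -2.92 -1.251 2.905
v -2.325 -1.241 1.913
v -4.095 -2.519 2.187
v -3.5 -2.509 1.195
v -3.026 -2.96 2.149
v -2.3 -2.176 2.593
v -4.12 -1.584 1.507
v -3.394 -0.8 1.951
v -3.066 -1.446 1.049
v -2.391 -2.297 1.446
v -4.029 -1.463 2.654
v -3.354 -2.314 3.051
f 2 4 1
f 5 2 1
f 1 4 3
f 3 5 1
f 2 8 4
f 6 2 5
f 6 8 2
f 4 8 3
f 7 5 3
f 3 8 7
f 7 6 5
f 8 6 7
f 10 9 13
f 10 13 11
f 11 13 14
f 11 14 12
f 13 9 15
f 13 15 14
f 14 15 16
f 14 16 12
f 15 9 17
f 15 17 16
f 16 17 18
f 16 18 12
f 17 9 19
f 17 19 18
f 18 19 20
f 18 20 12
f 19 9 21
f 19 21 20
f 20 21 22
f 20 22 12
f 21 9 23
f 21 23 22
f 22 23 24
f 22 24 12
f 23 9 25
f 23 25 24
f 24 25 26
f 24 26 12
f 25 9 27
f 25 27 26
f 26 27 28
f 26 28 12
f 27 9 29
f 27 29 28
f 28 29 30
f 28 30 12
f 29 9 31
f 29 31 30
f 30 31 32
f 30 32 12
f 31 9 33
f 31 33 32
f 32 33 34
f 32 34 12
f 33 9 35
f 33 35 34
f 34 35 36
f 34 36 12
f 35 9 37
f 35 37 36
f 36 37 38
f 36 38 12
f 37 9 39
f 37 39 38
f 38 39 40
f 38 40 12
f 39 9 10
f 39 10 40
f 40 10 11
f 40 11 12
f 42 41 45
f 42 45 43
f 43 45 46
f 43 46 44
f 45 41 47
f 45 47 46
f 46 47 48
f 46 48 44
f 47 41 49
f 47 49 48
f 48 49 50
f 48 50 44
f 49 41 51
f 49 51 50
f 50 51 52
f 50 52 44
f 51 41 53
f 51 53 52
f 52 53 54
f 52 54 44
f 53 41 55
f 53 55 54
f 54 55 56
f 54 56 44
f 55 41 57
f 55 57 56
f 56 57 58
f 56 58 44
f 57 41 59
f 57 59 58
f 58 59 60
f 58 60 44
f 59 41 61
f 59 61 60
f 60 61 62
f 60 62 44
f 61 41 42
f 61 42 62
f 62 42 43
f 62 43 44
f 64 63 67
f 64 67 65
f 65 67 68
f 65 68 66
f 67 63 69
f 67 69 68
f 68 69 70
f 68 70 66
f 69 63 71
f 69 71 70
f 70 71 72
f 70 72 66
f 71 63 73
f 71 73 72
f 72 73 74
f 72 74 66
f 73 63 75
f 73 75 74
f 74 75 76
f 74 76 66
f 75 63 77
f 75 77 76
f 76 77 78
f 76 78 66
f 77 63 79
f 77 79 78
f 78 79 80
f 78 80 66
f 79 63 81
f 79 81 80
f 80 81 82
f 80 82 66
f 81 63 83
f 81 83 82
f 82 83 84
f 82 84 66
f 83 63 64
f 83 64 84
f 84 64 65
f 84 65 66
f 85 96 90
f 85 90 86
f 85 86 92
f 85 92 95
f 85 95 96
f 86 90 94
f 90 96 89
f 96 95 87
f 95 92 91
f 92 86 93
f 88 94 89
f 88 89 87
f 88 87 91
f 88 91 93
f 88 93 94
f 89 94 90
f 87 89 96
f 91 87 95
f 93 91 92
f 94 93 86



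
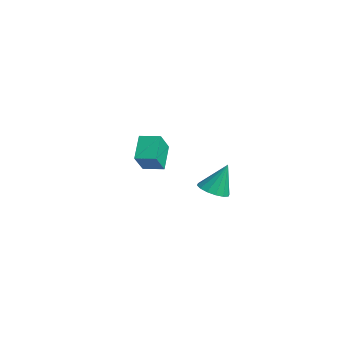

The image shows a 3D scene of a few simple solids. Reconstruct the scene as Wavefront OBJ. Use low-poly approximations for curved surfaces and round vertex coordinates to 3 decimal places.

v 3.764 -0.669 -3.871
v 4.649 -0.949 -3.814
v 3.896 0.109 -2.109
v 4.669 -0.509 -4.01
v 4.447 -0.113 -4.168
v 4.042 0.135 -4.247
v 3.562 0.167 -4.225
v 3.136 -0.025 -4.108
v 2.878 -0.389 -3.927
v 2.858 -0.829 -3.732
v 3.08 -1.225 -3.573
v 3.486 -1.473 -3.495
v 3.965 -1.505 -3.517
v 4.391 -1.313 -3.634
v -3.287 -1.681 -5.091
v -2.449 -2.531 -3.784
v -4.367 -0.939 -3.916
v -3.529 -1.788 -2.609
v -2.491 -0.712 -4.971
v -1.653 -1.561 -3.664
v -3.571 0.031 -3.796
v -2.733 -0.819 -2.489
f 2 1 4
f 2 4 3
f 4 1 5
f 4 5 3
f 5 1 6
f 5 6 3
f 6 1 7
f 6 7 3
f 7 1 8
f 7 8 3
f 8 1 9
f 8 9 3
f 9 1 10
f 9 10 3
f 10 1 11
f 10 11 3
f 11 1 12
f 11 12 3
f 12 1 13
f 12 13 3
f 13 1 14
f 13 14 3
f 14 1 2
f 14 2 3
f 16 18 15
f 19 16 15
f 15 18 17
f 17 19 15
f 16 22 18
f 20 16 19
f 20 22 16
f 18 22 17
f 21 19 17
f 17 22 21
f 21 20 19
f 22 20 21



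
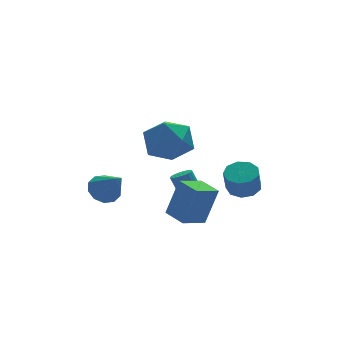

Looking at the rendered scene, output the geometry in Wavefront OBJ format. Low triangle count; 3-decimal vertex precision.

v 1.81 0.823 -0.25
v 2.313 0.864 -0.124
v 2.033 1.278 0.856
v 1.53 1.237 0.73
v 2.274 1.055 -0.216
v 1.994 1.47 0.764
v 2.154 1.207 -0.314
v 1.875 1.621 0.666
v 1.976 1.292 -0.401
v 1.696 1.706 0.579
v 1.768 1.296 -0.462
v 1.489 1.71 0.518
v 1.568 1.218 -0.486
v 1.289 1.632 0.494
v 1.409 1.072 -0.469
v 1.13 1.486 0.511
v 1.32 0.883 -0.415
v 1.041 1.297 0.565
v 1.316 0.683 -0.332
v 1.036 1.097 0.648
v 1.396 0.508 -0.235
v 1.117 0.922 0.745
v 1.549 0.387 -0.14
v 1.269 0.801 0.84
v 1.746 0.341 -0.065
v 1.467 0.755 0.915
v 1.955 0.379 -0.021
v 1.675 0.793 0.959
v 2.138 0.494 -0.017
v 1.858 0.908 0.963
v 2.265 0.665 -0.054
v 1.985 1.079 0.926
v 1.157 2.096 3.648
v 1.886 1.779 2.696
v -0.046 0.541 3.244
v 0.683 0.224 2.292
v 1.094 0.099 3.456
v 1.837 1.06 3.706
v 0.003 1.26 2.234
v 0.746 2.221 2.484
v 1.173 1.262 1.822
v 1.847 0.545 2.577
v -0.007 1.775 3.363
v 0.667 1.058 4.118
v 0.183 -2.104 -0.248
v 0.812 -2.079 1.534
v -0.109 -0.943 -0.161
v 0.52 -0.919 1.621
v 1.34 -1.781 -0.661
v 1.969 -1.757 1.121
v 1.048 -0.621 -0.574
v 1.677 -0.596 1.208
v -0.777 4.58 -1.425
v -0.112 4.319 -1.866
v -0.423 3.34 -0.155
v 0.047 4.693 -1.544
v -0.109 5.025 -1.176
v -0.52 5.187 -0.903
v -1.029 5.117 -0.83
v -1.442 4.842 -0.984
v -1.601 4.467 -1.306
v -1.445 4.136 -1.673
v -1.034 3.974 -1.946
v -0.524 4.044 -2.02
v 3.697 -0.557 0.405
v 4.263 -1.094 0.387
v 3.969 -1.439 1.498
v 3.403 -0.903 1.515
v 4.453 -0.634 0.581
v 4.159 -0.98 1.692
v 4.289 -0.139 0.691
v 3.995 -0.484 1.802
v 3.849 0.161 0.668
v 3.555 -0.184 1.779
v 3.337 0.125 0.521
v 3.043 -0.221 1.632
v 2.994 -0.231 0.32
v 2.7 -0.576 1.431
v 2.98 -0.739 0.158
v 2.686 -1.084 1.269
v 3.301 -1.162 0.112
v 3.007 -1.508 1.223
v 3.808 -1.302 0.202
v 3.514 -1.648 1.313
f 2 1 5
f 2 5 3
f 3 5 6
f 3 6 4
f 5 1 7
f 5 7 6
f 6 7 8
f 6 8 4
f 7 1 9
f 7 9 8
f 8 9 10
f 8 10 4
f 9 1 11
f 9 11 10
f 10 11 12
f 10 12 4
f 11 1 13
f 11 13 12
f 12 13 14
f 12 14 4
f 13 1 15
f 13 15 14
f 14 15 16
f 14 16 4
f 15 1 17
f 15 17 16
f 16 17 18
f 16 18 4
f 17 1 19
f 17 19 18
f 18 19 20
f 18 20 4
f 19 1 21
f 19 21 20
f 20 21 22
f 20 22 4
f 21 1 23
f 21 23 22
f 22 23 24
f 22 24 4
f 23 1 25
f 23 25 24
f 24 25 26
f 24 26 4
f 25 1 27
f 25 27 26
f 26 27 28
f 26 28 4
f 27 1 29
f 27 29 28
f 28 29 30
f 28 30 4
f 29 1 31
f 29 31 30
f 30 31 32
f 30 32 4
f 31 1 2
f 31 2 32
f 32 2 3
f 32 3 4
f 33 44 38
f 33 38 34
f 33 34 40
f 33 40 43
f 33 43 44
f 34 38 42
f 38 44 37
f 44 43 35
f 43 40 39
f 40 34 41
f 36 42 37
f 36 37 35
f 36 35 39
f 36 39 41
f 36 41 42
f 37 42 38
f 35 37 44
f 39 35 43
f 41 39 40
f 42 41 34
f 46 48 45
f 49 46 45
f 45 48 47
f 47 49 45
f 46 52 48
f 50 46 49
f 50 52 46
f 48 52 47
f 51 49 47
f 47 52 51
f 51 50 49
f 52 50 51
f 54 53 56
f 54 56 55
f 56 53 57
f 56 57 55
f 57 53 58
f 57 58 55
f 58 53 59
f 58 59 55
f 59 53 60
f 59 60 55
f 60 53 61
f 60 61 55
f 61 53 62
f 61 62 55
f 62 53 63
f 62 63 55
f 63 53 64
f 63 64 55
f 64 53 54
f 64 54 55
f 66 65 69
f 66 69 67
f 67 69 70
f 67 70 68
f 69 65 71
f 69 71 70
f 70 71 72
f 70 72 68
f 71 65 73
f 71 73 72
f 72 73 74
f 72 74 68
f 73 65 75
f 73 75 74
f 74 75 76
f 74 76 68
f 75 65 77
f 75 77 76
f 76 77 78
f 76 78 68
f 77 65 79
f 77 79 78
f 78 79 80
f 78 80 68
f 79 65 81
f 79 81 80
f 80 81 82
f 80 82 68
f 81 65 83
f 81 83 82
f 82 83 84
f 82 84 68
f 83 65 66
f 83 66 84
f 84 66 67
f 84 67 68



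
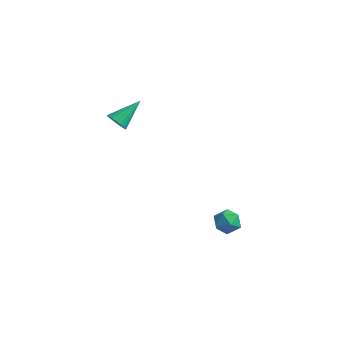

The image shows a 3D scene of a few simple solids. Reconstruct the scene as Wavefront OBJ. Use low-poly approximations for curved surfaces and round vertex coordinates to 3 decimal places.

v 1.983 2.918 -3.162
v 2.45 3.083 -3.633
v 2.05 1.857 -3.467
v 2.517 2.022 -3.938
v 2.673 2.061 -3.273
v 2.631 2.717 -3.085
v 1.869 2.223 -4.015
v 1.827 2.879 -3.827
v 2.38 2.654 -4.16
v 2.877 2.553 -3.701
v 1.623 2.387 -3.399
v 2.12 2.286 -2.94
v -3.806 3.056 0.03
v -3.589 2.714 0.418
v -3.374 4.284 0.87
v -3.397 2.752 0.264
v -3.286 2.85 0.063
v -3.277 2.989 -0.144
v -3.374 3.141 -0.316
v -3.555 3.276 -0.42
v -3.787 3.367 -0.435
v -4.022 3.397 -0.358
v -4.214 3.359 -0.204
v -4.326 3.261 -0.004
v -4.334 3.122 0.203
v -4.238 2.971 0.376
v -4.056 2.836 0.48
v -3.825 2.744 0.495
f 1 12 6
f 1 6 2
f 1 2 8
f 1 8 11
f 1 11 12
f 2 6 10
f 6 12 5
f 12 11 3
f 11 8 7
f 8 2 9
f 4 10 5
f 4 5 3
f 4 3 7
f 4 7 9
f 4 9 10
f 5 10 6
f 3 5 12
f 7 3 11
f 9 7 8
f 10 9 2
f 14 13 16
f 14 16 15
f 16 13 17
f 16 17 15
f 17 13 18
f 17 18 15
f 18 13 19
f 18 19 15
f 19 13 20
f 19 20 15
f 20 13 21
f 20 21 15
f 21 13 22
f 21 22 15
f 22 13 23
f 22 23 15
f 23 13 24
f 23 24 15
f 24 13 25
f 24 25 15
f 25 13 26
f 25 26 15
f 26 13 27
f 26 27 15
f 27 13 28
f 27 28 15
f 28 13 14
f 28 14 15



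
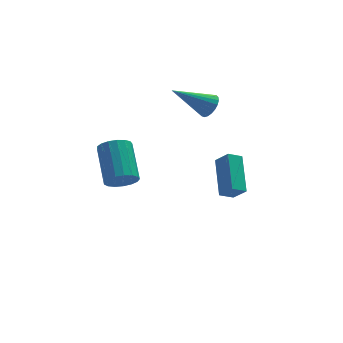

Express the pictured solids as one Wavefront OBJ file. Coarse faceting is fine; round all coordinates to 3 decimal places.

v 3.012 2.219 -2.653
v 2.304 2.073 -2.289
v 3.239 4.013 -1.489
v 2.53 3.867 -1.126
v 3.49 1.693 -1.934
v 2.781 1.547 -1.571
v 3.716 3.487 -0.771
v 3.008 3.341 -0.407
v 2.056 3.09 3.099
v 2.447 3.066 3.654
v 0.324 3.13 4.321
v 2.423 3.345 3.611
v 2.336 3.579 3.479
v 2.2 3.729 3.282
v 2.039 3.768 3.053
v 1.881 3.69 2.831
v 1.753 3.508 2.656
v 1.678 3.254 2.558
v 1.668 2.972 2.553
v 1.725 2.709 2.643
v 1.839 2.513 2.811
v 1.991 2.417 3.029
v 2.154 2.436 3.259
v 2.3 2.569 3.462
v 2.404 2.792 3.602
v -2.923 -2.068 2.236
v -2.531 -2.439 2.785
v -2.525 -0.764 3.914
v -2.917 -0.392 3.364
v -2.268 -2.295 2.57
v -2.262 -0.62 3.699
v -2.155 -2.1 2.279
v -2.149 -0.425 3.408
v -2.218 -1.897 1.978
v -2.212 -0.222 3.107
v -2.442 -1.733 1.736
v -2.436 -0.058 2.865
v -2.776 -1.645 1.608
v -2.771 0.03 2.737
v -3.144 -1.655 1.624
v -3.139 0.02 2.753
v -3.462 -1.759 1.78
v -3.456 -0.084 2.909
v -3.656 -1.934 2.041
v -3.65 -0.259 3.17
v -3.682 -2.139 2.345
v -3.676 -0.464 3.474
v -3.534 -2.328 2.625
v -3.528 -0.653 3.754
v -3.246 -2.457 2.816
v -3.24 -0.782 3.945
v -2.884 -2.497 2.873
v -2.878 -0.822 4.002
f 2 4 1
f 5 2 1
f 1 4 3
f 3 5 1
f 2 8 4
f 6 2 5
f 6 8 2
f 4 8 3
f 7 5 3
f 3 8 7
f 7 6 5
f 8 6 7
f 10 9 12
f 10 12 11
f 12 9 13
f 12 13 11
f 13 9 14
f 13 14 11
f 14 9 15
f 14 15 11
f 15 9 16
f 15 16 11
f 16 9 17
f 16 17 11
f 17 9 18
f 17 18 11
f 18 9 19
f 18 19 11
f 19 9 20
f 19 20 11
f 20 9 21
f 20 21 11
f 21 9 22
f 21 22 11
f 22 9 23
f 22 23 11
f 23 9 24
f 23 24 11
f 24 9 25
f 24 25 11
f 25 9 10
f 25 10 11
f 27 26 30
f 27 30 28
f 28 30 31
f 28 31 29
f 30 26 32
f 30 32 31
f 31 32 33
f 31 33 29
f 32 26 34
f 32 34 33
f 33 34 35
f 33 35 29
f 34 26 36
f 34 36 35
f 35 36 37
f 35 37 29
f 36 26 38
f 36 38 37
f 37 38 39
f 37 39 29
f 38 26 40
f 38 40 39
f 39 40 41
f 39 41 29
f 40 26 42
f 40 42 41
f 41 42 43
f 41 43 29
f 42 26 44
f 42 44 43
f 43 44 45
f 43 45 29
f 44 26 46
f 44 46 45
f 45 46 47
f 45 47 29
f 46 26 48
f 46 48 47
f 47 48 49
f 47 49 29
f 48 26 50
f 48 50 49
f 49 50 51
f 49 51 29
f 50 26 52
f 50 52 51
f 51 52 53
f 51 53 29
f 52 26 27
f 52 27 53
f 53 27 28
f 53 28 29



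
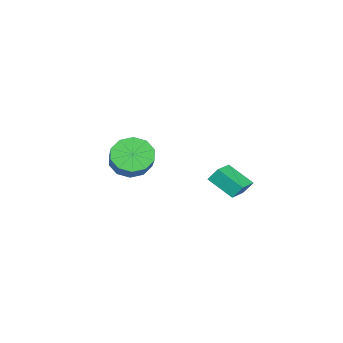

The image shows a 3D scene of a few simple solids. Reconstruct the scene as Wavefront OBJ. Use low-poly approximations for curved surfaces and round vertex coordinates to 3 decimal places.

v 2.615 -1.317 2.418
v 3.036 -1.056 1.608
v 4.067 -0.222 2.411
v 3.645 -0.483 3.222
v 2.62 -0.661 1.731
v 3.65 0.173 2.535
v 2.202 -0.516 2.117
v 3.232 0.318 2.921
v 1.941 -0.677 2.618
v 2.972 0.156 3.422
v 1.938 -1.083 3.042
v 2.968 -0.249 3.846
v 2.193 -1.578 3.229
v 3.224 -0.744 4.032
v 2.61 -1.973 3.105
v 3.64 -1.139 3.909
v 3.028 -2.118 2.719
v 4.058 -1.284 3.523
v 3.288 -1.956 2.218
v 4.319 -1.123 3.022
v 3.292 -1.551 1.794
v 4.322 -0.717 2.598
v -2.604 -0.276 0.246
v -2.714 0.182 0.892
v -2.702 0.944 -0.637
v -2.813 1.403 0.009
v -1.467 -0.123 0.331
v -1.578 0.336 0.977
v -1.566 1.098 -0.552
v -1.676 1.556 0.094
f 2 1 5
f 2 5 3
f 3 5 6
f 3 6 4
f 5 1 7
f 5 7 6
f 6 7 8
f 6 8 4
f 7 1 9
f 7 9 8
f 8 9 10
f 8 10 4
f 9 1 11
f 9 11 10
f 10 11 12
f 10 12 4
f 11 1 13
f 11 13 12
f 12 13 14
f 12 14 4
f 13 1 15
f 13 15 14
f 14 15 16
f 14 16 4
f 15 1 17
f 15 17 16
f 16 17 18
f 16 18 4
f 17 1 19
f 17 19 18
f 18 19 20
f 18 20 4
f 19 1 21
f 19 21 20
f 20 21 22
f 20 22 4
f 21 1 2
f 21 2 22
f 22 2 3
f 22 3 4
f 24 26 23
f 27 24 23
f 23 26 25
f 25 27 23
f 24 30 26
f 28 24 27
f 28 30 24
f 26 30 25
f 29 27 25
f 25 30 29
f 29 28 27
f 30 28 29



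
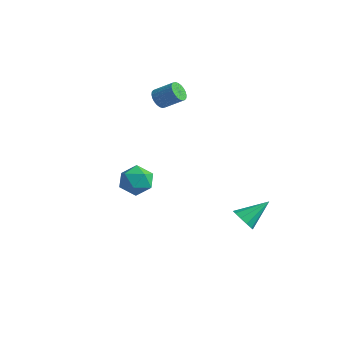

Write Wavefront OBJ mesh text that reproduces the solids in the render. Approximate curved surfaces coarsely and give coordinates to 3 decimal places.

v 3.581 0.872 -2.737
v 4.17 1.009 -3.26
v 4.179 2.308 -1.683
v 3.778 1.275 -3.399
v 3.31 1.387 -3.286
v 2.945 1.302 -2.963
v 2.823 1.053 -2.553
v 2.991 0.734 -2.214
v 3.383 0.468 -2.075
v 3.851 0.356 -2.188
v 4.216 0.441 -2.511
v 4.338 0.691 -2.921
v 0.227 -2.952 0.255
v 0.971 -3.454 0.783
v -0.951 -3.726 1.177
v -0.207 -4.228 1.705
v -0.328 -3.201 1.825
v 0.4 -2.723 1.255
v -0.38 -4.457 0.705
v 0.348 -3.979 0.135
v 0.595 -4.384 1.061
v 0.628 -3.608 1.753
v -0.608 -3.572 0.207
v -0.575 -2.796 0.899
v -4.212 2.601 2.845
v -3.802 2.635 2.291
v -2.778 3.173 3.081
v -3.188 3.139 3.635
v -3.921 2.876 2.282
v -2.898 3.414 3.072
v -4.086 3.075 2.359
v -3.063 3.613 3.149
v -4.269 3.202 2.51
v -3.246 3.74 3.3
v -4.443 3.237 2.712
v -3.42 3.775 3.502
v -4.583 3.176 2.934
v -3.56 3.714 3.724
v -4.665 3.027 3.143
v -3.642 3.565 3.933
v -4.679 2.813 3.306
v -3.656 3.351 4.096
v -4.622 2.567 3.399
v -3.598 3.105 4.189
v -4.502 2.326 3.408
v -3.479 2.864 4.198
v -4.337 2.127 3.331
v -3.314 2.665 4.121
v -4.154 2 3.18
v -3.131 2.538 3.97
v -3.98 1.965 2.978
v -2.957 2.503 3.768
v -3.84 2.026 2.756
v -2.817 2.564 3.546
v -3.758 2.175 2.547
v -2.735 2.713 3.337
v -3.744 2.389 2.384
v -2.721 2.927 3.174
f 2 1 4
f 2 4 3
f 4 1 5
f 4 5 3
f 5 1 6
f 5 6 3
f 6 1 7
f 6 7 3
f 7 1 8
f 7 8 3
f 8 1 9
f 8 9 3
f 9 1 10
f 9 10 3
f 10 1 11
f 10 11 3
f 11 1 12
f 11 12 3
f 12 1 2
f 12 2 3
f 13 24 18
f 13 18 14
f 13 14 20
f 13 20 23
f 13 23 24
f 14 18 22
f 18 24 17
f 24 23 15
f 23 20 19
f 20 14 21
f 16 22 17
f 16 17 15
f 16 15 19
f 16 19 21
f 16 21 22
f 17 22 18
f 15 17 24
f 19 15 23
f 21 19 20
f 22 21 14
f 26 25 29
f 26 29 27
f 27 29 30
f 27 30 28
f 29 25 31
f 29 31 30
f 30 31 32
f 30 32 28
f 31 25 33
f 31 33 32
f 32 33 34
f 32 34 28
f 33 25 35
f 33 35 34
f 34 35 36
f 34 36 28
f 35 25 37
f 35 37 36
f 36 37 38
f 36 38 28
f 37 25 39
f 37 39 38
f 38 39 40
f 38 40 28
f 39 25 41
f 39 41 40
f 40 41 42
f 40 42 28
f 41 25 43
f 41 43 42
f 42 43 44
f 42 44 28
f 43 25 45
f 43 45 44
f 44 45 46
f 44 46 28
f 45 25 47
f 45 47 46
f 46 47 48
f 46 48 28
f 47 25 49
f 47 49 48
f 48 49 50
f 48 50 28
f 49 25 51
f 49 51 50
f 50 51 52
f 50 52 28
f 51 25 53
f 51 53 52
f 52 53 54
f 52 54 28
f 53 25 55
f 53 55 54
f 54 55 56
f 54 56 28
f 55 25 57
f 55 57 56
f 56 57 58
f 56 58 28
f 57 25 26
f 57 26 58
f 58 26 27
f 58 27 28



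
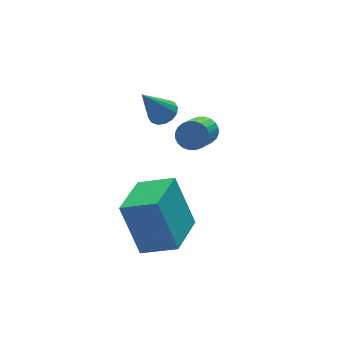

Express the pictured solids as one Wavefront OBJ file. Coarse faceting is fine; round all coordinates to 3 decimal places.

v -0.12 -1.312 -1.75
v -0.495 -0.468 0.225
v -1.163 -0.458 -2.313
v -1.537 0.386 -0.338
v 1.237 0.114 -2.102
v 0.863 0.958 -0.127
v 0.195 0.968 -2.665
v -0.18 1.812 -0.69
v 3.027 3.168 -0.118
v 3.266 3.418 0.397
v 2.312 2.322 1.372
v 2.073 2.072 0.858
v 3.071 3.557 0.363
v 2.117 2.461 1.338
v 2.869 3.637 0.255
v 1.915 2.541 1.231
v 2.692 3.646 0.091
v 1.738 2.55 1.067
v 2.565 3.582 -0.105
v 1.611 2.485 0.871
v 2.509 3.454 -0.303
v 1.555 2.358 0.673
v 2.531 3.283 -0.472
v 1.578 2.187 0.503
v 2.63 3.095 -0.588
v 1.676 1.999 0.387
v 2.788 2.918 -0.632
v 1.834 1.822 0.343
v 2.983 2.779 -0.598
v 2.029 1.683 0.377
v 3.185 2.699 -0.491
v 2.231 1.603 0.485
v 3.362 2.69 -0.327
v 2.408 1.594 0.649
v 3.489 2.755 -0.131
v 2.535 1.658 0.845
v 3.545 2.882 0.067
v 2.591 1.786 1.043
v 3.522 3.053 0.237
v 2.569 1.957 1.212
v 3.424 3.241 0.353
v 2.47 2.145 1.328
v 1.338 2.904 1.798
v 1.811 2.689 2.076
v 0.482 2.816 3.182
v 1.832 2.992 2.108
v 1.72 3.271 2.057
v 1.506 3.453 1.936
v 1.246 3.487 1.778
v 1.012 3.365 1.626
v 0.864 3.12 1.519
v 0.844 2.817 1.487
v 0.956 2.537 1.538
v 1.17 2.356 1.659
v 1.429 2.322 1.817
v 1.664 2.444 1.97
f 2 4 1
f 5 2 1
f 1 4 3
f 3 5 1
f 2 8 4
f 6 2 5
f 6 8 2
f 4 8 3
f 7 5 3
f 3 8 7
f 7 6 5
f 8 6 7
f 10 9 13
f 10 13 11
f 11 13 14
f 11 14 12
f 13 9 15
f 13 15 14
f 14 15 16
f 14 16 12
f 15 9 17
f 15 17 16
f 16 17 18
f 16 18 12
f 17 9 19
f 17 19 18
f 18 19 20
f 18 20 12
f 19 9 21
f 19 21 20
f 20 21 22
f 20 22 12
f 21 9 23
f 21 23 22
f 22 23 24
f 22 24 12
f 23 9 25
f 23 25 24
f 24 25 26
f 24 26 12
f 25 9 27
f 25 27 26
f 26 27 28
f 26 28 12
f 27 9 29
f 27 29 28
f 28 29 30
f 28 30 12
f 29 9 31
f 29 31 30
f 30 31 32
f 30 32 12
f 31 9 33
f 31 33 32
f 32 33 34
f 32 34 12
f 33 9 35
f 33 35 34
f 34 35 36
f 34 36 12
f 35 9 37
f 35 37 36
f 36 37 38
f 36 38 12
f 37 9 39
f 37 39 38
f 38 39 40
f 38 40 12
f 39 9 41
f 39 41 40
f 40 41 42
f 40 42 12
f 41 9 10
f 41 10 42
f 42 10 11
f 42 11 12
f 44 43 46
f 44 46 45
f 46 43 47
f 46 47 45
f 47 43 48
f 47 48 45
f 48 43 49
f 48 49 45
f 49 43 50
f 49 50 45
f 50 43 51
f 50 51 45
f 51 43 52
f 51 52 45
f 52 43 53
f 52 53 45
f 53 43 54
f 53 54 45
f 54 43 55
f 54 55 45
f 55 43 56
f 55 56 45
f 56 43 44
f 56 44 45



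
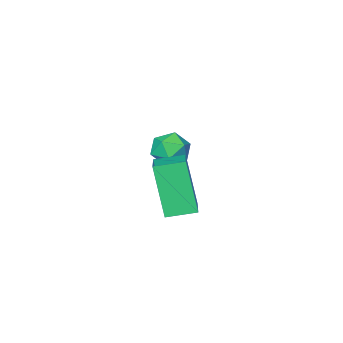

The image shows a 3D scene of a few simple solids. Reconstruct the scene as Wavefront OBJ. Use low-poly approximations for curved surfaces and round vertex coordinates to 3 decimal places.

v -1.862 0.932 -3.493
v -1.25 0.863 -4.002
v -2.25 -0.263 -3.798
v -1.638 -0.332 -4.307
v -1.503 -0.31 -3.52
v -1.263 0.429 -3.331
v -2.237 0.171 -4.469
v -1.997 0.91 -4.28
v -1.481 0.393 -4.605
v -1.028 0.096 -4.018
v -2.472 0.504 -3.782
v -2.019 0.207 -3.195
v 0.592 3.03 -4.883
v 0.488 2.259 -2.932
v -0.284 3.631 -4.692
v -0.389 2.86 -2.741
v 1.849 4.64 -4.179
v 1.744 3.869 -2.228
v 0.972 5.241 -3.988
v 0.868 4.47 -2.037
f 1 12 6
f 1 6 2
f 1 2 8
f 1 8 11
f 1 11 12
f 2 6 10
f 6 12 5
f 12 11 3
f 11 8 7
f 8 2 9
f 4 10 5
f 4 5 3
f 4 3 7
f 4 7 9
f 4 9 10
f 5 10 6
f 3 5 12
f 7 3 11
f 9 7 8
f 10 9 2
f 14 16 13
f 17 14 13
f 13 16 15
f 15 17 13
f 14 20 16
f 18 14 17
f 18 20 14
f 16 20 15
f 19 17 15
f 15 20 19
f 19 18 17
f 20 18 19

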